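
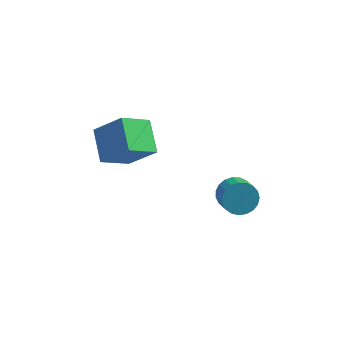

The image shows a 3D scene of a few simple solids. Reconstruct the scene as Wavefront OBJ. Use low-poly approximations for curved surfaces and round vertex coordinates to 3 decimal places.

v -3.067 -5.112 -0.078
v -1.743 -5.26 1.22
v -3.692 -3.674 0.723
v -2.368 -3.823 2.021
v -2.012 -4.117 -1.041
v -0.688 -4.266 0.257
v -2.637 -2.68 -0.24
v -1.313 -2.828 1.058
v 2.553 -2.754 -3.841
v 2.884 -3.092 -4.583
v 3.318 -3.944 -4.001
v 2.987 -3.606 -3.259
v 3.156 -2.876 -4.47
v 3.591 -3.728 -3.887
v 3.325 -2.638 -4.248
v 3.759 -3.491 -3.666
v 3.359 -2.421 -3.956
v 3.794 -3.273 -3.373
v 3.255 -2.261 -3.644
v 3.689 -3.113 -3.061
v 3.028 -2.186 -3.366
v 3.463 -3.039 -2.783
v 2.72 -2.21 -3.17
v 3.155 -3.062 -2.588
v 2.383 -2.327 -3.09
v 2.817 -3.18 -2.508
v 2.075 -2.519 -3.141
v 2.509 -3.371 -2.558
v 1.85 -2.751 -3.312
v 2.284 -3.603 -2.73
v 1.746 -2.983 -3.575
v 2.18 -3.835 -2.992
v 1.782 -3.176 -3.884
v 2.216 -4.028 -3.301
v 1.951 -3.296 -4.185
v 2.385 -4.148 -3.603
v 2.224 -3.322 -4.427
v 2.659 -4.174 -3.845
v 2.554 -3.25 -4.568
v 2.989 -4.102 -3.986
f 2 4 1
f 5 2 1
f 1 4 3
f 3 5 1
f 2 8 4
f 6 2 5
f 6 8 2
f 4 8 3
f 7 5 3
f 3 8 7
f 7 6 5
f 8 6 7
f 10 9 13
f 10 13 11
f 11 13 14
f 11 14 12
f 13 9 15
f 13 15 14
f 14 15 16
f 14 16 12
f 15 9 17
f 15 17 16
f 16 17 18
f 16 18 12
f 17 9 19
f 17 19 18
f 18 19 20
f 18 20 12
f 19 9 21
f 19 21 20
f 20 21 22
f 20 22 12
f 21 9 23
f 21 23 22
f 22 23 24
f 22 24 12
f 23 9 25
f 23 25 24
f 24 25 26
f 24 26 12
f 25 9 27
f 25 27 26
f 26 27 28
f 26 28 12
f 27 9 29
f 27 29 28
f 28 29 30
f 28 30 12
f 29 9 31
f 29 31 30
f 30 31 32
f 30 32 12
f 31 9 33
f 31 33 32
f 32 33 34
f 32 34 12
f 33 9 35
f 33 35 34
f 34 35 36
f 34 36 12
f 35 9 37
f 35 37 36
f 36 37 38
f 36 38 12
f 37 9 39
f 37 39 38
f 38 39 40
f 38 40 12
f 39 9 10
f 39 10 40
f 40 10 11
f 40 11 12



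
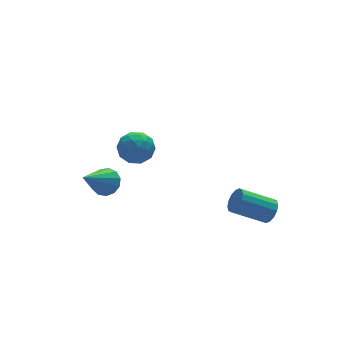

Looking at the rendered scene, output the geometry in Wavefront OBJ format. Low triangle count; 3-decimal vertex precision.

v -3.202 0.38 1.112
v -2.588 0.832 1.205
v -2.892 -0.252 2.135
v -2.278 0.2 2.228
v -2.983 0.485 2.33
v -3.175 0.876 1.698
v -2.305 -0.296 1.642
v -2.497 0.095 1.01
v -2.034 0.414 1.532
v -2.453 0.896 1.957
v -3.027 -0.316 1.383
v -3.446 0.166 1.808
v -2.922 0.661 1.069
v -2.558 -0.081 2.271
v -2.972 0.086 2.331
v -2.611 0.352 2.386
v -3.267 0.687 1.358
v -2.906 0.953 1.413
v -3.138 0.749 2.074
v -2.574 -0.373 1.927
v -2.213 -0.107 1.982
v -2.869 0.228 0.954
v -2.508 0.494 1.009
v -2.342 -0.169 1.266
v -2.236 0.681 1.316
v -2.053 0.31 1.917
v -2.069 0.019 1.573
v -2.182 0.248 1.201
v -2.482 0.965 1.565
v -2.3 0.593 2.167
v -2.714 0.761 2.227
v -2.827 0.991 1.855
v -2.156 0.719 1.758
v -3.18 -0.013 1.173
v -2.998 -0.385 1.775
v -2.653 -0.411 1.485
v -2.766 -0.181 1.113
v -3.427 0.27 1.423
v -3.244 -0.101 2.024
v -3.298 0.332 2.139
v -3.411 0.561 1.767
v -3.324 -0.139 1.582
v 1.796 -1.972 -2.132
v 1.991 -2.213 -1.653
v 0.739 -1.708 -0.89
v 0.544 -1.468 -1.368
v 2.102 -1.939 -1.652
v 0.85 -1.434 -0.889
v 2.131 -1.675 -1.779
v 0.879 -1.17 -1.016
v 2.07 -1.49 -2.001
v 0.819 -0.985 -1.238
v 1.936 -1.435 -2.258
v 0.684 -0.93 -1.495
v 1.764 -1.523 -2.481
v 0.513 -1.018 -1.718
v 1.601 -1.732 -2.61
v 0.349 -1.227 -1.847
v 1.49 -2.006 -2.611
v 0.238 -1.501 -1.848
v 1.461 -2.27 -2.484
v 0.209 -1.765 -1.721
v 1.521 -2.455 -2.262
v 0.27 -1.95 -1.499
v 1.656 -2.51 -2.005
v 0.404 -2.005 -1.242
v 1.827 -2.422 -1.782
v 0.576 -1.917 -1.019
v -2.999 2.537 -1.945
v -2.525 2.187 -1.648
v -4.241 1.903 -0.715
v -2.53 2.519 -1.482
v -2.684 2.857 -1.462
v -2.937 3.094 -1.596
v -3.211 3.154 -1.841
v -3.417 3.018 -2.119
v -3.491 2.729 -2.342
v -3.408 2.38 -2.439
v -3.196 2.081 -2.379
v -2.921 1.926 -2.182
v -2.671 1.966 -1.909
f 1 38 17
f 38 12 41
f 17 41 6
f 38 41 17
f 1 17 13
f 17 6 18
f 13 18 2
f 17 18 13
f 1 13 22
f 13 2 23
f 22 23 8
f 13 23 22
f 1 22 34
f 22 8 37
f 34 37 11
f 22 37 34
f 1 34 38
f 34 11 42
f 38 42 12
f 34 42 38
f 2 18 29
f 18 6 32
f 29 32 10
f 18 32 29
f 6 41 19
f 41 12 40
f 19 40 5
f 41 40 19
f 12 42 39
f 42 11 35
f 39 35 3
f 42 35 39
f 11 37 36
f 37 8 24
f 36 24 7
f 37 24 36
f 8 23 28
f 23 2 25
f 28 25 9
f 23 25 28
f 4 30 16
f 30 10 31
f 16 31 5
f 30 31 16
f 4 16 14
f 16 5 15
f 14 15 3
f 16 15 14
f 4 14 21
f 14 3 20
f 21 20 7
f 14 20 21
f 4 21 26
f 21 7 27
f 26 27 9
f 21 27 26
f 4 26 30
f 26 9 33
f 30 33 10
f 26 33 30
f 5 31 19
f 31 10 32
f 19 32 6
f 31 32 19
f 3 15 39
f 15 5 40
f 39 40 12
f 15 40 39
f 7 20 36
f 20 3 35
f 36 35 11
f 20 35 36
f 9 27 28
f 27 7 24
f 28 24 8
f 27 24 28
f 10 33 29
f 33 9 25
f 29 25 2
f 33 25 29
f 44 43 47
f 44 47 45
f 45 47 48
f 45 48 46
f 47 43 49
f 47 49 48
f 48 49 50
f 48 50 46
f 49 43 51
f 49 51 50
f 50 51 52
f 50 52 46
f 51 43 53
f 51 53 52
f 52 53 54
f 52 54 46
f 53 43 55
f 53 55 54
f 54 55 56
f 54 56 46
f 55 43 57
f 55 57 56
f 56 57 58
f 56 58 46
f 57 43 59
f 57 59 58
f 58 59 60
f 58 60 46
f 59 43 61
f 59 61 60
f 60 61 62
f 60 62 46
f 61 43 63
f 61 63 62
f 62 63 64
f 62 64 46
f 63 43 65
f 63 65 64
f 64 65 66
f 64 66 46
f 65 43 67
f 65 67 66
f 66 67 68
f 66 68 46
f 67 43 44
f 67 44 68
f 68 44 45
f 68 45 46
f 70 69 72
f 70 72 71
f 72 69 73
f 72 73 71
f 73 69 74
f 73 74 71
f 74 69 75
f 74 75 71
f 75 69 76
f 75 76 71
f 76 69 77
f 76 77 71
f 77 69 78
f 77 78 71
f 78 69 79
f 78 79 71
f 79 69 80
f 79 80 71
f 80 69 81
f 80 81 71
f 81 69 70
f 81 70 71



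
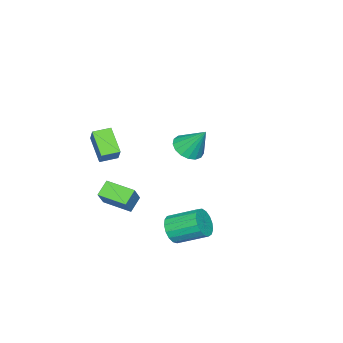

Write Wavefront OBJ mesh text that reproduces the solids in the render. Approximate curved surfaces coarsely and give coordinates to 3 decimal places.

v 1.672 -4.929 -4.527
v 0.819 -4.921 -3.915
v 1.522 -3.261 -4.758
v 0.669 -3.253 -4.146
v 2.531 -4.687 -3.334
v 1.678 -4.679 -2.722
v 2.381 -3.019 -3.565
v 1.528 -3.011 -2.953
v 3.967 0.887 -3.011
v 4.569 0.746 -2.384
v 4.074 2.293 -1.562
v 3.473 2.433 -2.189
v 4.777 0.967 -2.675
v 4.282 2.514 -1.854
v 4.8 1.17 -3.044
v 4.305 2.717 -2.222
v 4.632 1.308 -3.405
v 4.137 2.855 -2.583
v 4.312 1.35 -3.675
v 3.817 2.896 -2.854
v 3.913 1.285 -3.794
v 3.418 2.832 -2.972
v 3.526 1.129 -3.733
v 3.032 2.676 -2.911
v 3.241 0.918 -3.506
v 2.746 2.464 -2.685
v 3.122 0.699 -3.167
v 2.627 2.246 -2.345
v 3.196 0.523 -2.791
v 2.702 2.07 -1.969
v 3.448 0.431 -2.466
v 2.953 1.978 -1.644
v 3.818 0.443 -2.266
v 3.323 1.99 -1.444
v 4.222 0.557 -2.236
v 3.728 2.103 -1.414
v 4.423 -3.211 0.848
v 3.665 -4.266 1.849
v 3.659 -2.572 0.944
v 2.902 -3.628 1.945
v 4.978 -2.692 1.815
v 4.221 -3.748 2.816
v 4.215 -2.054 1.911
v 3.457 -3.109 2.912
v -2.767 -2.355 -1.775
v -2.118 -2.942 -1.355
v -2.813 -1.285 -0.205
v -1.857 -2.621 -1.567
v -1.805 -2.239 -1.825
v -1.973 -1.884 -2.073
v -2.323 -1.636 -2.252
v -2.775 -1.554 -2.321
v -3.224 -1.655 -2.266
v -3.569 -1.916 -2.098
v -3.73 -2.278 -1.856
v -3.671 -2.658 -1.595
v -3.404 -2.968 -1.376
v -2.991 -3.138 -1.248
v -2.527 -3.128 -1.24
f 2 4 1
f 5 2 1
f 1 4 3
f 3 5 1
f 2 8 4
f 6 2 5
f 6 8 2
f 4 8 3
f 7 5 3
f 3 8 7
f 7 6 5
f 8 6 7
f 10 9 13
f 10 13 11
f 11 13 14
f 11 14 12
f 13 9 15
f 13 15 14
f 14 15 16
f 14 16 12
f 15 9 17
f 15 17 16
f 16 17 18
f 16 18 12
f 17 9 19
f 17 19 18
f 18 19 20
f 18 20 12
f 19 9 21
f 19 21 20
f 20 21 22
f 20 22 12
f 21 9 23
f 21 23 22
f 22 23 24
f 22 24 12
f 23 9 25
f 23 25 24
f 24 25 26
f 24 26 12
f 25 9 27
f 25 27 26
f 26 27 28
f 26 28 12
f 27 9 29
f 27 29 28
f 28 29 30
f 28 30 12
f 29 9 31
f 29 31 30
f 30 31 32
f 30 32 12
f 31 9 33
f 31 33 32
f 32 33 34
f 32 34 12
f 33 9 35
f 33 35 34
f 34 35 36
f 34 36 12
f 35 9 10
f 35 10 36
f 36 10 11
f 36 11 12
f 38 40 37
f 41 38 37
f 37 40 39
f 39 41 37
f 38 44 40
f 42 38 41
f 42 44 38
f 40 44 39
f 43 41 39
f 39 44 43
f 43 42 41
f 44 42 43
f 46 45 48
f 46 48 47
f 48 45 49
f 48 49 47
f 49 45 50
f 49 50 47
f 50 45 51
f 50 51 47
f 51 45 52
f 51 52 47
f 52 45 53
f 52 53 47
f 53 45 54
f 53 54 47
f 54 45 55
f 54 55 47
f 55 45 56
f 55 56 47
f 56 45 57
f 56 57 47
f 57 45 58
f 57 58 47
f 58 45 59
f 58 59 47
f 59 45 46
f 59 46 47



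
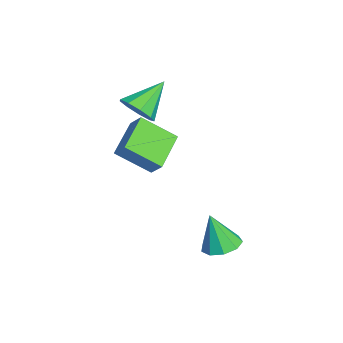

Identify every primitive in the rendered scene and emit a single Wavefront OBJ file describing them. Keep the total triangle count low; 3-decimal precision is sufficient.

v 3.049 -3.625 1.957
v 2.841 -5.175 3.087
v 1.36 -2.878 2.67
v 1.151 -4.429 3.8
v 3.529 -3.191 2.64
v 3.32 -4.742 3.77
v 1.839 -2.445 3.353
v 1.631 -3.995 4.483
v -1.273 -4.096 3.021
v -0.817 -4.469 3.804
v -2.287 -2.824 4.219
v -0.464 -3.956 3.556
v -0.49 -3.507 3.059
v -0.883 -3.334 2.543
v -1.458 -3.518 2.251
v -1.946 -3.972 2.32
v -2.12 -4.484 2.716
v -1.897 -4.814 3.255
v -1.383 -4.808 3.685
v 4.024 -0.693 -2.103
v 4.946 -0.668 -1.989
v 3.816 -1.207 -0.317
v 4.695 -0.1 -1.855
v 4.129 0.191 -1.836
v 3.514 0.068 -1.943
v 3.138 -0.411 -2.125
v 3.175 -1.022 -2.296
v 3.61 -1.48 -2.377
v 4.238 -1.569 -2.33
v 4.766 -1.249 -2.177
f 2 4 1
f 5 2 1
f 1 4 3
f 3 5 1
f 2 8 4
f 6 2 5
f 6 8 2
f 4 8 3
f 7 5 3
f 3 8 7
f 7 6 5
f 8 6 7
f 10 9 12
f 10 12 11
f 12 9 13
f 12 13 11
f 13 9 14
f 13 14 11
f 14 9 15
f 14 15 11
f 15 9 16
f 15 16 11
f 16 9 17
f 16 17 11
f 17 9 18
f 17 18 11
f 18 9 19
f 18 19 11
f 19 9 10
f 19 10 11
f 21 20 23
f 21 23 22
f 23 20 24
f 23 24 22
f 24 20 25
f 24 25 22
f 25 20 26
f 25 26 22
f 26 20 27
f 26 27 22
f 27 20 28
f 27 28 22
f 28 20 29
f 28 29 22
f 29 20 30
f 29 30 22
f 30 20 21
f 30 21 22



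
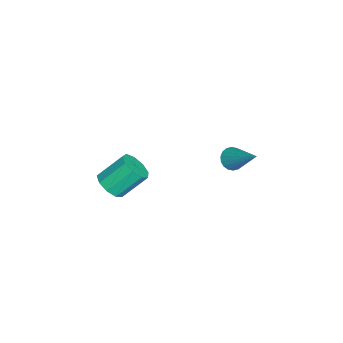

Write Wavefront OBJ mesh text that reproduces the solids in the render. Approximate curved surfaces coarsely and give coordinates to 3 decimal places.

v -1.43 2.151 2.316
v -1.078 2.229 1.956
v -0.57 3.109 3.364
v -1.224 2.399 1.921
v -1.412 2.519 1.964
v -1.603 2.567 2.077
v -1.759 2.532 2.238
v -1.851 2.422 2.414
v -1.859 2.258 2.57
v -1.782 2.072 2.676
v -1.635 1.903 2.711
v -1.448 1.782 2.668
v -1.257 1.735 2.555
v -1.1 1.77 2.394
v -1.009 1.88 2.218
v -1.001 2.044 2.062
v -2.616 -2.632 -1.03
v -2.235 -2.977 -0.555
v -2.602 -2.032 0.425
v -2.984 -1.688 -0.05
v -1.965 -2.646 -0.773
v -2.333 -1.702 0.208
v -2.001 -2.309 -1.111
v -2.368 -1.365 -0.13
v -2.324 -2.123 -1.411
v -2.691 -1.179 -0.431
v -2.784 -2.175 -1.533
v -3.151 -1.231 -0.553
v -3.165 -2.441 -1.42
v -3.533 -1.497 -0.44
v -3.29 -2.797 -1.124
v -3.658 -1.852 -0.144
v -3.099 -3.075 -0.785
v -3.467 -2.131 0.196
v -2.683 -3.146 -0.56
v -3.05 -2.202 0.421
f 2 1 4
f 2 4 3
f 4 1 5
f 4 5 3
f 5 1 6
f 5 6 3
f 6 1 7
f 6 7 3
f 7 1 8
f 7 8 3
f 8 1 9
f 8 9 3
f 9 1 10
f 9 10 3
f 10 1 11
f 10 11 3
f 11 1 12
f 11 12 3
f 12 1 13
f 12 13 3
f 13 1 14
f 13 14 3
f 14 1 15
f 14 15 3
f 15 1 16
f 15 16 3
f 16 1 2
f 16 2 3
f 18 17 21
f 18 21 19
f 19 21 22
f 19 22 20
f 21 17 23
f 21 23 22
f 22 23 24
f 22 24 20
f 23 17 25
f 23 25 24
f 24 25 26
f 24 26 20
f 25 17 27
f 25 27 26
f 26 27 28
f 26 28 20
f 27 17 29
f 27 29 28
f 28 29 30
f 28 30 20
f 29 17 31
f 29 31 30
f 30 31 32
f 30 32 20
f 31 17 33
f 31 33 32
f 32 33 34
f 32 34 20
f 33 17 35
f 33 35 34
f 34 35 36
f 34 36 20
f 35 17 18
f 35 18 36
f 36 18 19
f 36 19 20



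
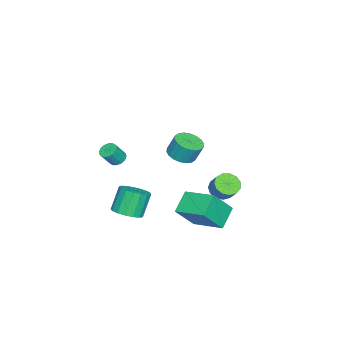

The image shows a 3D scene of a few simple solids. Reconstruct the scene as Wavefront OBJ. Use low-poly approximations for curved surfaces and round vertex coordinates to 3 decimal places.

v 2.846 1.299 3.349
v 3.59 0.856 3.557
v 3.557 1.339 4.699
v 2.814 1.781 4.491
v 3.728 1.199 3.416
v 3.696 1.682 4.558
v 3.692 1.562 3.262
v 3.659 2.045 4.403
v 3.488 1.873 3.124
v 3.456 2.356 4.266
v 3.157 2.07 3.032
v 3.125 2.553 4.174
v 2.765 2.114 3.002
v 2.732 2.597 4.144
v 2.388 1.997 3.041
v 2.356 2.48 4.183
v 2.103 1.741 3.141
v 2.07 2.224 4.283
v 1.964 1.398 3.282
v 1.932 1.881 4.424
v 2.001 1.035 3.437
v 1.968 1.518 4.578
v 2.204 0.724 3.574
v 2.172 1.207 4.716
v 2.535 0.527 3.666
v 2.503 1.01 4.808
v 2.928 0.483 3.696
v 2.895 0.966 4.838
v 3.304 0.6 3.657
v 3.272 1.083 4.799
v 2.398 1.901 -2.678
v 1.128 2.022 -1.762
v 2.976 3.89 -2.137
v 1.707 4.01 -1.221
v 3.453 1.17 -1.119
v 2.184 1.29 -0.203
v 4.032 3.158 -0.578
v 2.762 3.279 0.338
v 0.302 -3.735 0.274
v 0.811 -3.546 0.043
v 1.388 -3.917 1.016
v 0.878 -4.105 1.246
v 0.702 -3.308 0.199
v 1.278 -3.678 1.172
v 0.485 -3.183 0.375
v 1.062 -3.554 1.348
v 0.219 -3.207 0.523
v 0.796 -3.577 1.496
v -0.024 -3.372 0.605
v 0.552 -3.742 1.578
v -0.181 -3.634 0.598
v 0.396 -4.004 1.571
v -0.208 -3.923 0.504
v 0.369 -4.294 1.477
v -0.098 -4.162 0.348
v 0.478 -4.532 1.321
v 0.118 -4.286 0.172
v 0.695 -4.657 1.145
v 0.384 -4.263 0.024
v 0.961 -4.633 0.997
v 0.628 -4.098 -0.058
v 1.204 -4.468 0.915
v 0.784 -3.836 -0.051
v 1.361 -4.206 0.922
v -4.085 1.167 -3.887
v -3.318 1.09 -4.266
v -2.827 1.675 -3.393
v -3.595 1.753 -3.013
v -3.511 1.501 -4.433
v -3.021 2.086 -3.56
v -3.887 1.807 -4.427
v -3.397 2.392 -3.554
v -4.326 1.909 -4.249
v -3.835 2.495 -3.376
v -4.689 1.776 -3.956
v -4.198 2.362 -3.083
v -4.86 1.45 -3.641
v -4.369 2.035 -2.768
v -4.785 1.034 -3.404
v -4.294 1.619 -2.531
v -4.488 0.66 -3.32
v -3.997 1.246 -2.447
v -4.063 0.448 -3.416
v -3.572 1.033 -2.543
v -3.646 0.463 -3.662
v -3.155 1.049 -2.789
v -3.368 0.703 -3.978
v -2.877 1.288 -3.105
v 0.126 -3.265 -4.534
v 1.012 -3.012 -4.121
v 0.219 -2.801 -2.552
v -0.666 -3.055 -2.966
v 0.829 -2.59 -4.27
v 0.036 -2.379 -2.701
v 0.485 -2.323 -4.479
v -0.308 -2.112 -2.911
v 0.059 -2.272 -4.702
v -0.734 -2.061 -3.133
v -0.352 -2.448 -4.886
v -1.145 -2.238 -3.317
v -0.653 -2.812 -4.989
v -1.446 -2.601 -3.421
v -0.776 -3.279 -4.988
v -1.568 -3.069 -3.42
v -0.692 -3.744 -4.883
v -1.484 -3.533 -3.315
v -0.42 -4.099 -4.699
v -1.213 -3.888 -3.13
v -0.023 -4.262 -4.476
v -0.816 -4.052 -2.908
v 0.408 -4.198 -4.267
v -0.385 -3.987 -2.698
v 0.774 -3.92 -4.119
v -0.019 -3.709 -2.551
v 0.992 -3.491 -4.066
v 0.2 -3.281 -2.498
f 2 1 5
f 2 5 3
f 3 5 6
f 3 6 4
f 5 1 7
f 5 7 6
f 6 7 8
f 6 8 4
f 7 1 9
f 7 9 8
f 8 9 10
f 8 10 4
f 9 1 11
f 9 11 10
f 10 11 12
f 10 12 4
f 11 1 13
f 11 13 12
f 12 13 14
f 12 14 4
f 13 1 15
f 13 15 14
f 14 15 16
f 14 16 4
f 15 1 17
f 15 17 16
f 16 17 18
f 16 18 4
f 17 1 19
f 17 19 18
f 18 19 20
f 18 20 4
f 19 1 21
f 19 21 20
f 20 21 22
f 20 22 4
f 21 1 23
f 21 23 22
f 22 23 24
f 22 24 4
f 23 1 25
f 23 25 24
f 24 25 26
f 24 26 4
f 25 1 27
f 25 27 26
f 26 27 28
f 26 28 4
f 27 1 29
f 27 29 28
f 28 29 30
f 28 30 4
f 29 1 2
f 29 2 30
f 30 2 3
f 30 3 4
f 32 34 31
f 35 32 31
f 31 34 33
f 33 35 31
f 32 38 34
f 36 32 35
f 36 38 32
f 34 38 33
f 37 35 33
f 33 38 37
f 37 36 35
f 38 36 37
f 40 39 43
f 40 43 41
f 41 43 44
f 41 44 42
f 43 39 45
f 43 45 44
f 44 45 46
f 44 46 42
f 45 39 47
f 45 47 46
f 46 47 48
f 46 48 42
f 47 39 49
f 47 49 48
f 48 49 50
f 48 50 42
f 49 39 51
f 49 51 50
f 50 51 52
f 50 52 42
f 51 39 53
f 51 53 52
f 52 53 54
f 52 54 42
f 53 39 55
f 53 55 54
f 54 55 56
f 54 56 42
f 55 39 57
f 55 57 56
f 56 57 58
f 56 58 42
f 57 39 59
f 57 59 58
f 58 59 60
f 58 60 42
f 59 39 61
f 59 61 60
f 60 61 62
f 60 62 42
f 61 39 63
f 61 63 62
f 62 63 64
f 62 64 42
f 63 39 40
f 63 40 64
f 64 40 41
f 64 41 42
f 66 65 69
f 66 69 67
f 67 69 70
f 67 70 68
f 69 65 71
f 69 71 70
f 70 71 72
f 70 72 68
f 71 65 73
f 71 73 72
f 72 73 74
f 72 74 68
f 73 65 75
f 73 75 74
f 74 75 76
f 74 76 68
f 75 65 77
f 75 77 76
f 76 77 78
f 76 78 68
f 77 65 79
f 77 79 78
f 78 79 80
f 78 80 68
f 79 65 81
f 79 81 80
f 80 81 82
f 80 82 68
f 81 65 83
f 81 83 82
f 82 83 84
f 82 84 68
f 83 65 85
f 83 85 84
f 84 85 86
f 84 86 68
f 85 65 87
f 85 87 86
f 86 87 88
f 86 88 68
f 87 65 66
f 87 66 88
f 88 66 67
f 88 67 68
f 90 89 93
f 90 93 91
f 91 93 94
f 91 94 92
f 93 89 95
f 93 95 94
f 94 95 96
f 94 96 92
f 95 89 97
f 95 97 96
f 96 97 98
f 96 98 92
f 97 89 99
f 97 99 98
f 98 99 100
f 98 100 92
f 99 89 101
f 99 101 100
f 100 101 102
f 100 102 92
f 101 89 103
f 101 103 102
f 102 103 104
f 102 104 92
f 103 89 105
f 103 105 104
f 104 105 106
f 104 106 92
f 105 89 107
f 105 107 106
f 106 107 108
f 106 108 92
f 107 89 109
f 107 109 108
f 108 109 110
f 108 110 92
f 109 89 111
f 109 111 110
f 110 111 112
f 110 112 92
f 111 89 113
f 111 113 112
f 112 113 114
f 112 114 92
f 113 89 115
f 113 115 114
f 114 115 116
f 114 116 92
f 115 89 90
f 115 90 116
f 116 90 91
f 116 91 92



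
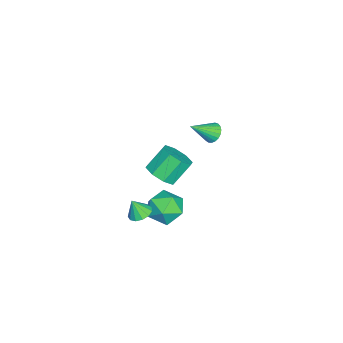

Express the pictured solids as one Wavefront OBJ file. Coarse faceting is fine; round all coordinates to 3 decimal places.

v 3.506 0.73 -0.431
v 4.043 0.345 -0.632
v 3.574 0.31 0.551
v 4.191 0.679 -0.5
v 4.122 1.029 -0.345
v 3.857 1.284 -0.218
v 3.481 1.363 -0.158
v 3.113 1.241 -0.185
v 2.87 0.957 -0.29
v 2.829 0.6 -0.44
v 3.002 0.285 -0.587
v 3.336 0.111 -0.684
v 3.724 0.133 -0.701
v 0.68 2.283 -2.911
v 1.303 1.346 -2.564
v -0.723 1.134 -3.496
v -0.1 0.197 -3.149
v -0.545 0.937 -2.349
v 0.322 1.647 -1.987
v 0.258 0.833 -4.073
v 1.125 1.543 -3.711
v 1.043 0.45 -3.282
v 0.546 0.514 -2.216
v 0.034 1.966 -3.844
v -0.463 2.03 -2.778
v -0.296 3.64 3.472
v 0.141 3.527 3.018
v 0.476 2.62 4.468
v 0.247 3.734 3.147
v 0.26 3.924 3.333
v 0.177 4.066 3.542
v 0.012 4.133 3.74
v -0.207 4.116 3.891
v -0.44 4.016 3.97
v -0.649 3.851 3.963
v -0.797 3.649 3.871
v -0.858 3.446 3.71
v -0.822 3.277 3.508
v -0.695 3.17 3.3
v -0.499 3.144 3.122
v -0.268 3.204 3.004
v -0.041 3.339 2.968
v -2.999 0.119 -3.523
v -2.117 0.526 -3.213
v -2.918 1.328 -1.987
v -3.801 0.921 -2.297
v -2.481 0.97 -3.742
v -3.282 1.772 -2.516
v -3.149 0.915 -4.142
v -3.95 1.718 -2.916
v -3.729 0.394 -4.18
v -4.53 1.197 -2.954
v -3.882 -0.288 -3.833
v -4.683 0.514 -2.607
v -3.518 -0.732 -3.304
v -4.319 0.07 -2.078
v -2.85 -0.678 -2.904
v -3.651 0.125 -1.678
v -2.27 -0.157 -2.866
v -3.071 0.646 -1.64
f 2 1 4
f 2 4 3
f 4 1 5
f 4 5 3
f 5 1 6
f 5 6 3
f 6 1 7
f 6 7 3
f 7 1 8
f 7 8 3
f 8 1 9
f 8 9 3
f 9 1 10
f 9 10 3
f 10 1 11
f 10 11 3
f 11 1 12
f 11 12 3
f 12 1 13
f 12 13 3
f 13 1 2
f 13 2 3
f 14 25 19
f 14 19 15
f 14 15 21
f 14 21 24
f 14 24 25
f 15 19 23
f 19 25 18
f 25 24 16
f 24 21 20
f 21 15 22
f 17 23 18
f 17 18 16
f 17 16 20
f 17 20 22
f 17 22 23
f 18 23 19
f 16 18 25
f 20 16 24
f 22 20 21
f 23 22 15
f 27 26 29
f 27 29 28
f 29 26 30
f 29 30 28
f 30 26 31
f 30 31 28
f 31 26 32
f 31 32 28
f 32 26 33
f 32 33 28
f 33 26 34
f 33 34 28
f 34 26 35
f 34 35 28
f 35 26 36
f 35 36 28
f 36 26 37
f 36 37 28
f 37 26 38
f 37 38 28
f 38 26 39
f 38 39 28
f 39 26 40
f 39 40 28
f 40 26 41
f 40 41 28
f 41 26 42
f 41 42 28
f 42 26 27
f 42 27 28
f 44 43 47
f 44 47 45
f 45 47 48
f 45 48 46
f 47 43 49
f 47 49 48
f 48 49 50
f 48 50 46
f 49 43 51
f 49 51 50
f 50 51 52
f 50 52 46
f 51 43 53
f 51 53 52
f 52 53 54
f 52 54 46
f 53 43 55
f 53 55 54
f 54 55 56
f 54 56 46
f 55 43 57
f 55 57 56
f 56 57 58
f 56 58 46
f 57 43 59
f 57 59 58
f 58 59 60
f 58 60 46
f 59 43 44
f 59 44 60
f 60 44 45
f 60 45 46



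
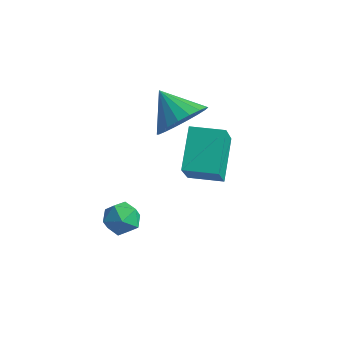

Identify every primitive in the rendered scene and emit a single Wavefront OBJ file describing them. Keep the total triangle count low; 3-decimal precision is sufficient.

v 2.409 0.508 1.236
v 2.872 0.228 1.943
v 1.391 0.712 1.984
v 2.946 0.618 1.938
v 2.914 0.985 1.793
v 2.781 1.258 1.538
v 2.576 1.382 1.223
v 2.337 1.333 0.911
v 2.112 1.121 0.664
v 1.946 0.787 0.529
v 1.873 0.398 0.535
v 1.905 0.031 0.679
v 2.037 -0.242 0.934
v 2.243 -0.366 1.249
v 2.482 -0.318 1.561
v 2.707 -0.105 1.809
v 2.653 0.434 -1.264
v 3.084 -0.456 0.007
v 2.109 1.53 -0.312
v 2.54 0.64 0.958
v 3.64 0.92 -1.258
v 4.071 0.03 0.012
v 3.096 2.016 -0.307
v 3.527 1.126 0.964
v 1.41 -0.99 -2.063
v 1.995 -1.224 -1.896
v 1.325 -1.736 -2.804
v 1.91 -1.97 -2.637
v 1.405 -2.032 -2.229
v 1.458 -1.571 -1.771
v 1.862 -1.389 -2.929
v 1.915 -0.928 -2.471
v 2.275 -1.47 -2.431
v 1.992 -1.868 -1.998
v 1.328 -1.092 -2.702
v 1.045 -1.49 -2.269
f 2 1 4
f 2 4 3
f 4 1 5
f 4 5 3
f 5 1 6
f 5 6 3
f 6 1 7
f 6 7 3
f 7 1 8
f 7 8 3
f 8 1 9
f 8 9 3
f 9 1 10
f 9 10 3
f 10 1 11
f 10 11 3
f 11 1 12
f 11 12 3
f 12 1 13
f 12 13 3
f 13 1 14
f 13 14 3
f 14 1 15
f 14 15 3
f 15 1 16
f 15 16 3
f 16 1 2
f 16 2 3
f 18 20 17
f 21 18 17
f 17 20 19
f 19 21 17
f 18 24 20
f 22 18 21
f 22 24 18
f 20 24 19
f 23 21 19
f 19 24 23
f 23 22 21
f 24 22 23
f 25 36 30
f 25 30 26
f 25 26 32
f 25 32 35
f 25 35 36
f 26 30 34
f 30 36 29
f 36 35 27
f 35 32 31
f 32 26 33
f 28 34 29
f 28 29 27
f 28 27 31
f 28 31 33
f 28 33 34
f 29 34 30
f 27 29 36
f 31 27 35
f 33 31 32
f 34 33 26



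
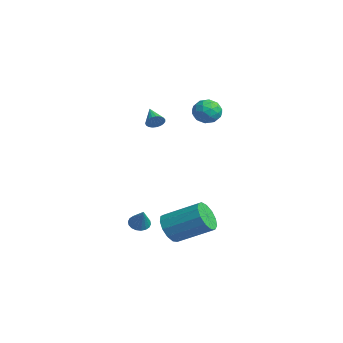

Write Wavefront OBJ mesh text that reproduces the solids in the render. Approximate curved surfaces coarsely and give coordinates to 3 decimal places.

v 2.783 -2.596 -4.35
v 3.513 -2.71 -4.931
v 4.587 -1.138 -3.892
v 3.857 -1.024 -3.31
v 3.198 -2.348 -5.155
v 4.273 -0.775 -4.116
v 2.752 -2.064 -5.124
v 3.827 -0.491 -4.084
v 2.316 -1.949 -4.846
v 3.39 -0.376 -3.807
v 2.028 -2.04 -4.411
v 3.102 -0.467 -3.372
v 1.979 -2.307 -3.957
v 3.054 -0.735 -2.917
v 2.186 -2.667 -3.627
v 3.26 -1.094 -2.587
v 2.582 -3.004 -3.527
v 3.657 -1.431 -2.487
v 3.042 -3.211 -3.688
v 4.116 -1.638 -2.648
v 3.42 -3.224 -4.059
v 4.494 -1.651 -3.019
v 3.595 -3.037 -4.523
v 4.669 -1.464 -3.483
v -2.745 -1.294 0.968
v -2.538 -1.554 1.394
v -3.835 -1.206 1.552
v -2.494 -1.34 1.444
v -2.493 -1.117 1.412
v -2.536 -0.926 1.303
v -2.615 -0.798 1.137
v -2.716 -0.755 0.941
v -2.822 -0.806 0.75
v -2.915 -0.942 0.596
v -2.979 -1.138 0.507
v -3.002 -1.361 0.498
v -2.98 -1.572 0.57
v -2.918 -1.736 0.711
v -2.826 -1.823 0.896
v -2.72 -1.819 1.094
v -2.618 -1.723 1.27
v 1.421 -3.701 -4.348
v 1.877 -3.788 -4.695
v 2.239 -3.779 -3.252
v 1.87 -3.531 -4.672
v 1.775 -3.308 -4.585
v 1.609 -3.162 -4.45
v 1.406 -3.124 -4.296
v 1.206 -3.199 -4.152
v 1.048 -3.374 -4.046
v 0.964 -3.614 -4
v 0.971 -3.871 -4.024
v 1.066 -4.095 -4.111
v 1.232 -4.24 -4.245
v 1.435 -4.279 -4.4
v 1.635 -4.203 -4.544
v 1.793 -4.028 -4.649
v -0.613 1.575 1.956
v -0.054 0.981 1.75
v -1.446 0.619 2.45
v -0.887 0.025 2.244
v -0.716 0.567 2.865
v -0.201 1.158 2.559
v -1.299 0.442 1.641
v -0.784 1.033 1.335
v -0.478 0.281 1.555
v -0.118 0.358 2.312
v -1.382 1.242 1.888
v -1.022 1.319 2.645
v -0.26 1.362 1.809
v -1.24 0.238 2.391
v -1.139 0.557 2.755
v -0.811 0.208 2.634
v -0.346 1.466 2.285
v -0.018 1.116 2.164
v -0.407 0.873 2.819
v -1.482 0.484 2.036
v -1.154 0.134 1.915
v -0.689 1.392 1.566
v -0.361 1.043 1.445
v -1.093 0.727 1.381
v -0.181 0.601 1.574
v -0.671 0.039 1.865
v -0.913 0.285 1.51
v -0.61 0.632 1.331
v 0.031 0.646 2.019
v -0.459 0.085 2.309
v -0.359 0.403 2.674
v -0.056 0.75 2.494
v -0.219 0.235 1.904
v -1.041 1.515 1.891
v -1.531 0.954 2.181
v -1.444 0.85 1.706
v -1.141 1.197 1.526
v -0.829 1.561 2.335
v -1.319 0.999 2.626
v -0.89 0.968 2.869
v -0.587 1.315 2.69
v -1.281 1.365 2.296
f 2 1 5
f 2 5 3
f 3 5 6
f 3 6 4
f 5 1 7
f 5 7 6
f 6 7 8
f 6 8 4
f 7 1 9
f 7 9 8
f 8 9 10
f 8 10 4
f 9 1 11
f 9 11 10
f 10 11 12
f 10 12 4
f 11 1 13
f 11 13 12
f 12 13 14
f 12 14 4
f 13 1 15
f 13 15 14
f 14 15 16
f 14 16 4
f 15 1 17
f 15 17 16
f 16 17 18
f 16 18 4
f 17 1 19
f 17 19 18
f 18 19 20
f 18 20 4
f 19 1 21
f 19 21 20
f 20 21 22
f 20 22 4
f 21 1 23
f 21 23 22
f 22 23 24
f 22 24 4
f 23 1 2
f 23 2 24
f 24 2 3
f 24 3 4
f 26 25 28
f 26 28 27
f 28 25 29
f 28 29 27
f 29 25 30
f 29 30 27
f 30 25 31
f 30 31 27
f 31 25 32
f 31 32 27
f 32 25 33
f 32 33 27
f 33 25 34
f 33 34 27
f 34 25 35
f 34 35 27
f 35 25 36
f 35 36 27
f 36 25 37
f 36 37 27
f 37 25 38
f 37 38 27
f 38 25 39
f 38 39 27
f 39 25 40
f 39 40 27
f 40 25 41
f 40 41 27
f 41 25 26
f 41 26 27
f 43 42 45
f 43 45 44
f 45 42 46
f 45 46 44
f 46 42 47
f 46 47 44
f 47 42 48
f 47 48 44
f 48 42 49
f 48 49 44
f 49 42 50
f 49 50 44
f 50 42 51
f 50 51 44
f 51 42 52
f 51 52 44
f 52 42 53
f 52 53 44
f 53 42 54
f 53 54 44
f 54 42 55
f 54 55 44
f 55 42 56
f 55 56 44
f 56 42 57
f 56 57 44
f 57 42 43
f 57 43 44
f 58 95 74
f 95 69 98
f 74 98 63
f 95 98 74
f 58 74 70
f 74 63 75
f 70 75 59
f 74 75 70
f 58 70 79
f 70 59 80
f 79 80 65
f 70 80 79
f 58 79 91
f 79 65 94
f 91 94 68
f 79 94 91
f 58 91 95
f 91 68 99
f 95 99 69
f 91 99 95
f 59 75 86
f 75 63 89
f 86 89 67
f 75 89 86
f 63 98 76
f 98 69 97
f 76 97 62
f 98 97 76
f 69 99 96
f 99 68 92
f 96 92 60
f 99 92 96
f 68 94 93
f 94 65 81
f 93 81 64
f 94 81 93
f 65 80 85
f 80 59 82
f 85 82 66
f 80 82 85
f 61 87 73
f 87 67 88
f 73 88 62
f 87 88 73
f 61 73 71
f 73 62 72
f 71 72 60
f 73 72 71
f 61 71 78
f 71 60 77
f 78 77 64
f 71 77 78
f 61 78 83
f 78 64 84
f 83 84 66
f 78 84 83
f 61 83 87
f 83 66 90
f 87 90 67
f 83 90 87
f 62 88 76
f 88 67 89
f 76 89 63
f 88 89 76
f 60 72 96
f 72 62 97
f 96 97 69
f 72 97 96
f 64 77 93
f 77 60 92
f 93 92 68
f 77 92 93
f 66 84 85
f 84 64 81
f 85 81 65
f 84 81 85
f 67 90 86
f 90 66 82
f 86 82 59
f 90 82 86



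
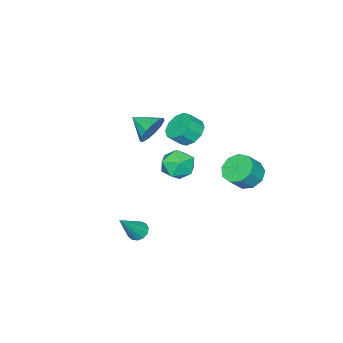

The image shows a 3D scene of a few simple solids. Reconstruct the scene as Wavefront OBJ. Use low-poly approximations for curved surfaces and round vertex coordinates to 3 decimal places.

v -1.371 -3.198 0.639
v -0.934 -2.808 1.534
v -1.309 -4.602 1.221
v -1.531 -2.8 1.619
v -2.077 -2.918 1.393
v -2.399 -3.125 0.927
v -2.395 -3.356 0.37
v -2.066 -3.536 -0.101
v -1.516 -3.61 -0.338
v -0.92 -3.553 -0.264
v -0.468 -3.383 0.096
v -0.302 -3.155 0.629
v -0.476 -2.94 1.165
v -2.158 -1.023 -2.631
v -1.718 -1.47 -1.647
v -2.882 -2.71 -3.073
v -2.442 -3.157 -2.089
v -3.32 -2.39 -2.04
v -2.872 -1.347 -1.766
v -1.728 -2.833 -2.954
v -1.28 -1.79 -2.68
v -1.452 -2.589 -1.846
v -2.436 -2.315 -1.281
v -2.164 -1.865 -3.439
v -3.148 -1.591 -2.874
v 3.292 -0.62 -4.111
v 3.807 -0.649 -4.539
v 4.648 -0.84 -2.469
v 3.761 -0.284 -4.453
v 3.567 -0.026 -4.257
v 3.285 0.044 -4.016
v 3.006 -0.097 -3.804
v 2.818 -0.404 -3.69
v 2.78 -0.779 -3.709
v 2.905 -1.104 -3.856
v 3.153 -1.274 -4.084
v 3.445 -1.237 -4.32
v 3.689 -1.004 -4.49
v 0.542 0.971 3.136
v 1.336 1.22 2.637
v 1.932 0.778 3.365
v 1.138 0.529 3.864
v 1.206 1.668 3.015
v 1.803 1.225 3.743
v 0.823 1.849 3.439
v 1.42 1.406 4.167
v 0.333 1.695 3.747
v 0.929 1.252 4.475
v -0.078 1.265 3.822
v 0.518 0.822 4.55
v -0.252 0.722 3.635
v 0.344 0.28 4.363
v -0.123 0.275 3.257
v 0.474 -0.168 3.985
v 0.26 0.094 2.833
v 0.857 -0.349 3.561
v 0.751 0.248 2.525
v 1.347 -0.195 3.253
v 1.162 0.678 2.45
v 1.758 0.235 3.178
v -1.18 3.642 -0.145
v -0.56 4.352 -0.537
v 0.299 4.127 0.412
v -0.32 3.418 0.805
v -0.995 4.643 -0.075
v -0.135 4.418 0.874
v -1.515 4.466 0.354
v -0.656 4.242 1.304
v -1.879 3.904 0.55
v -1.02 3.679 1.5
v -1.915 3.219 0.421
v -1.056 2.995 1.37
v -1.608 2.733 0.027
v -0.748 2.508 0.977
v -1.099 2.672 -0.447
v -0.24 2.447 0.502
v -0.629 3.065 -0.78
v 0.23 2.84 0.17
v -0.416 3.728 -0.815
v 0.443 3.503 0.134
f 2 1 4
f 2 4 3
f 4 1 5
f 4 5 3
f 5 1 6
f 5 6 3
f 6 1 7
f 6 7 3
f 7 1 8
f 7 8 3
f 8 1 9
f 8 9 3
f 9 1 10
f 9 10 3
f 10 1 11
f 10 11 3
f 11 1 12
f 11 12 3
f 12 1 13
f 12 13 3
f 13 1 2
f 13 2 3
f 14 25 19
f 14 19 15
f 14 15 21
f 14 21 24
f 14 24 25
f 15 19 23
f 19 25 18
f 25 24 16
f 24 21 20
f 21 15 22
f 17 23 18
f 17 18 16
f 17 16 20
f 17 20 22
f 17 22 23
f 18 23 19
f 16 18 25
f 20 16 24
f 22 20 21
f 23 22 15
f 27 26 29
f 27 29 28
f 29 26 30
f 29 30 28
f 30 26 31
f 30 31 28
f 31 26 32
f 31 32 28
f 32 26 33
f 32 33 28
f 33 26 34
f 33 34 28
f 34 26 35
f 34 35 28
f 35 26 36
f 35 36 28
f 36 26 37
f 36 37 28
f 37 26 38
f 37 38 28
f 38 26 27
f 38 27 28
f 40 39 43
f 40 43 41
f 41 43 44
f 41 44 42
f 43 39 45
f 43 45 44
f 44 45 46
f 44 46 42
f 45 39 47
f 45 47 46
f 46 47 48
f 46 48 42
f 47 39 49
f 47 49 48
f 48 49 50
f 48 50 42
f 49 39 51
f 49 51 50
f 50 51 52
f 50 52 42
f 51 39 53
f 51 53 52
f 52 53 54
f 52 54 42
f 53 39 55
f 53 55 54
f 54 55 56
f 54 56 42
f 55 39 57
f 55 57 56
f 56 57 58
f 56 58 42
f 57 39 59
f 57 59 58
f 58 59 60
f 58 60 42
f 59 39 40
f 59 40 60
f 60 40 41
f 60 41 42
f 62 61 65
f 62 65 63
f 63 65 66
f 63 66 64
f 65 61 67
f 65 67 66
f 66 67 68
f 66 68 64
f 67 61 69
f 67 69 68
f 68 69 70
f 68 70 64
f 69 61 71
f 69 71 70
f 70 71 72
f 70 72 64
f 71 61 73
f 71 73 72
f 72 73 74
f 72 74 64
f 73 61 75
f 73 75 74
f 74 75 76
f 74 76 64
f 75 61 77
f 75 77 76
f 76 77 78
f 76 78 64
f 77 61 79
f 77 79 78
f 78 79 80
f 78 80 64
f 79 61 62
f 79 62 80
f 80 62 63
f 80 63 64



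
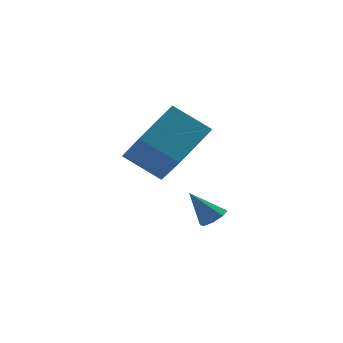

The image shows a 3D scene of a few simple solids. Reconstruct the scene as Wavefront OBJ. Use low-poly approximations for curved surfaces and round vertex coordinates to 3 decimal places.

v -3.868 -0.327 1.962
v -5.07 0.312 2.912
v -4.127 1.237 0.584
v -5.329 1.876 1.535
v -2.511 0.764 2.945
v -3.713 1.403 3.896
v -2.77 2.328 1.568
v -3.972 2.967 2.518
v -2.332 1.197 -1.366
v -1.905 1.509 -1.154
v -3.108 1.503 -0.254
v -2.174 1.743 -1.406
v -2.535 1.657 -1.634
v -2.778 1.301 -1.706
v -2.759 0.885 -1.578
v -2.491 0.651 -1.326
v -2.129 0.737 -1.098
v -1.887 1.092 -1.026
f 2 4 1
f 5 2 1
f 1 4 3
f 3 5 1
f 2 8 4
f 6 2 5
f 6 8 2
f 4 8 3
f 7 5 3
f 3 8 7
f 7 6 5
f 8 6 7
f 10 9 12
f 10 12 11
f 12 9 13
f 12 13 11
f 13 9 14
f 13 14 11
f 14 9 15
f 14 15 11
f 15 9 16
f 15 16 11
f 16 9 17
f 16 17 11
f 17 9 18
f 17 18 11
f 18 9 10
f 18 10 11



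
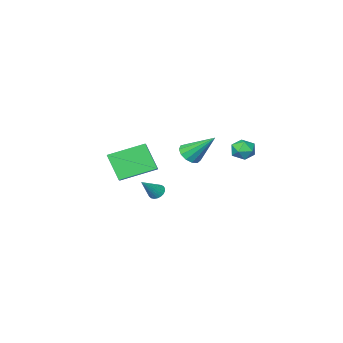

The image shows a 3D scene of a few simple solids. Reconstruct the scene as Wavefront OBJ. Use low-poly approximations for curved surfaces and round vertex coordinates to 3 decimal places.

v 4.439 -1.214 -0.828
v 4.51 -2.219 0.688
v 2.626 -0.246 -0.101
v 2.698 -1.25 1.415
v 4.882 -0.65 -0.475
v 4.954 -1.654 1.041
v 3.07 0.319 0.252
v 3.141 -0.686 1.768
v -4.202 -0.603 0.01
v -3.66 -0.083 -0.261
v -3.52 -1.577 -0.499
v -2.978 -1.057 -0.77
v -3.049 -1.188 0.016
v -3.47 -0.586 0.33
v -3.71 -1.074 -1.09
v -4.131 -0.472 -0.776
v -3.356 -0.374 -0.941
v -2.947 -0.444 -0.258
v -4.233 -1.216 -0.502
v -3.824 -1.286 0.181
v -0.748 -1.957 -0.38
v -0.436 -2.411 0.171
v -1.432 -0.583 1.14
v -0.123 -2.126 0.054
v -0.008 -1.787 -0.201
v -0.129 -1.501 -0.513
v -0.446 -1.361 -0.782
v -0.859 -1.409 -0.925
v -1.237 -1.631 -0.894
v -1.459 -1.957 -0.7
v -1.456 -2.282 -0.405
v -1.228 -2.504 -0.102
v -0.848 -2.553 0.113
v 0.594 -3.243 -3.447
v 0.955 -3.469 -3.795
v 1.726 -3.117 -2.353
v 0.976 -3.246 -3.843
v 0.931 -3.023 -3.822
v 0.828 -2.837 -3.736
v 0.684 -2.722 -3.6
v 0.525 -2.697 -3.438
v 0.377 -2.766 -3.278
v 0.267 -2.918 -3.146
v 0.214 -3.126 -3.067
v 0.226 -3.354 -3.054
v 0.301 -3.562 -3.108
v 0.428 -3.716 -3.221
v 0.583 -3.788 -3.373
v 0.739 -3.765 -3.538
v 0.871 -3.652 -3.687
f 2 4 1
f 5 2 1
f 1 4 3
f 3 5 1
f 2 8 4
f 6 2 5
f 6 8 2
f 4 8 3
f 7 5 3
f 3 8 7
f 7 6 5
f 8 6 7
f 9 20 14
f 9 14 10
f 9 10 16
f 9 16 19
f 9 19 20
f 10 14 18
f 14 20 13
f 20 19 11
f 19 16 15
f 16 10 17
f 12 18 13
f 12 13 11
f 12 11 15
f 12 15 17
f 12 17 18
f 13 18 14
f 11 13 20
f 15 11 19
f 17 15 16
f 18 17 10
f 22 21 24
f 22 24 23
f 24 21 25
f 24 25 23
f 25 21 26
f 25 26 23
f 26 21 27
f 26 27 23
f 27 21 28
f 27 28 23
f 28 21 29
f 28 29 23
f 29 21 30
f 29 30 23
f 30 21 31
f 30 31 23
f 31 21 32
f 31 32 23
f 32 21 33
f 32 33 23
f 33 21 22
f 33 22 23
f 35 34 37
f 35 37 36
f 37 34 38
f 37 38 36
f 38 34 39
f 38 39 36
f 39 34 40
f 39 40 36
f 40 34 41
f 40 41 36
f 41 34 42
f 41 42 36
f 42 34 43
f 42 43 36
f 43 34 44
f 43 44 36
f 44 34 45
f 44 45 36
f 45 34 46
f 45 46 36
f 46 34 47
f 46 47 36
f 47 34 48
f 47 48 36
f 48 34 49
f 48 49 36
f 49 34 50
f 49 50 36
f 50 34 35
f 50 35 36



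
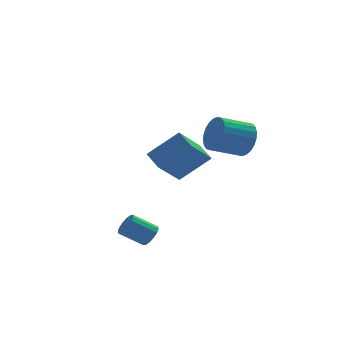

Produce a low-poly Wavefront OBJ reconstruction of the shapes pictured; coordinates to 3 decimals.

v 1.059 -3.366 2.69
v 1.366 -3.639 3.389
v 0.107 -3.826 3.868
v -0.199 -3.554 3.17
v 1.342 -3.329 3.448
v 0.084 -3.517 3.928
v 1.276 -3.026 3.393
v 0.017 -3.213 3.872
v 1.177 -2.774 3.23
v -0.082 -2.961 3.709
v 1.059 -2.612 2.985
v -0.2 -2.799 3.464
v 0.942 -2.565 2.695
v -0.317 -2.752 3.174
v 0.843 -2.64 2.405
v -0.416 -2.827 2.884
v 0.776 -2.826 2.158
v -0.483 -3.013 2.637
v 0.753 -3.094 1.992
v -0.506 -3.281 2.471
v 0.776 -3.403 1.932
v -0.482 -3.591 2.412
v 0.843 -3.707 1.988
v -0.416 -3.894 2.467
v 0.942 -3.959 2.151
v -0.317 -4.146 2.63
v 1.06 -4.121 2.396
v -0.199 -4.308 2.875
v 1.177 -4.168 2.686
v -0.082 -4.355 3.165
v 1.276 -4.093 2.976
v 0.017 -4.28 3.455
v 1.343 -3.907 3.223
v 0.084 -4.094 3.702
v -2.531 -3.279 -2.042
v -2.228 -3.165 -1.635
v -3.147 -3.028 -0.991
v -3.449 -3.141 -1.398
v -2.276 -2.929 -1.754
v -3.195 -2.791 -1.11
v -2.393 -2.786 -1.95
v -3.311 -2.648 -1.306
v -2.546 -2.775 -2.171
v -3.464 -2.638 -1.527
v -2.695 -2.9 -2.357
v -3.614 -2.762 -1.714
v -2.8 -3.125 -2.459
v -3.719 -2.988 -1.815
v -2.833 -3.392 -2.449
v -3.752 -3.255 -1.805
v -2.785 -3.629 -2.33
v -3.704 -3.491 -1.686
v -2.669 -3.772 -2.134
v -3.587 -3.634 -1.49
v -2.516 -3.782 -1.913
v -3.434 -3.645 -1.269
v -2.366 -3.658 -1.726
v -3.285 -3.52 -1.083
v -2.261 -3.432 -1.625
v -3.18 -3.295 -0.981
v -0.39 -0.537 1.411
v -0.678 0.319 1.816
v -1.661 -0.447 0.316
v -1.949 0.41 0.72
v 0.629 0.33 0.3
v 0.341 1.187 0.704
v -0.642 0.421 -0.796
v -0.93 1.277 -0.391
f 2 1 5
f 2 5 3
f 3 5 6
f 3 6 4
f 5 1 7
f 5 7 6
f 6 7 8
f 6 8 4
f 7 1 9
f 7 9 8
f 8 9 10
f 8 10 4
f 9 1 11
f 9 11 10
f 10 11 12
f 10 12 4
f 11 1 13
f 11 13 12
f 12 13 14
f 12 14 4
f 13 1 15
f 13 15 14
f 14 15 16
f 14 16 4
f 15 1 17
f 15 17 16
f 16 17 18
f 16 18 4
f 17 1 19
f 17 19 18
f 18 19 20
f 18 20 4
f 19 1 21
f 19 21 20
f 20 21 22
f 20 22 4
f 21 1 23
f 21 23 22
f 22 23 24
f 22 24 4
f 23 1 25
f 23 25 24
f 24 25 26
f 24 26 4
f 25 1 27
f 25 27 26
f 26 27 28
f 26 28 4
f 27 1 29
f 27 29 28
f 28 29 30
f 28 30 4
f 29 1 31
f 29 31 30
f 30 31 32
f 30 32 4
f 31 1 33
f 31 33 32
f 32 33 34
f 32 34 4
f 33 1 2
f 33 2 34
f 34 2 3
f 34 3 4
f 36 35 39
f 36 39 37
f 37 39 40
f 37 40 38
f 39 35 41
f 39 41 40
f 40 41 42
f 40 42 38
f 41 35 43
f 41 43 42
f 42 43 44
f 42 44 38
f 43 35 45
f 43 45 44
f 44 45 46
f 44 46 38
f 45 35 47
f 45 47 46
f 46 47 48
f 46 48 38
f 47 35 49
f 47 49 48
f 48 49 50
f 48 50 38
f 49 35 51
f 49 51 50
f 50 51 52
f 50 52 38
f 51 35 53
f 51 53 52
f 52 53 54
f 52 54 38
f 53 35 55
f 53 55 54
f 54 55 56
f 54 56 38
f 55 35 57
f 55 57 56
f 56 57 58
f 56 58 38
f 57 35 59
f 57 59 58
f 58 59 60
f 58 60 38
f 59 35 36
f 59 36 60
f 60 36 37
f 60 37 38
f 62 64 61
f 65 62 61
f 61 64 63
f 63 65 61
f 62 68 64
f 66 62 65
f 66 68 62
f 64 68 63
f 67 65 63
f 63 68 67
f 67 66 65
f 68 66 67



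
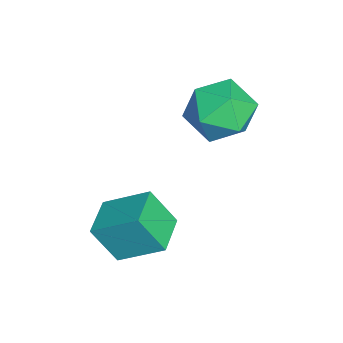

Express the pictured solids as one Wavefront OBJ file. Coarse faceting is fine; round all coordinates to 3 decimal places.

v 3.079 -3.037 -3.895
v 2.992 -3.733 -2.789
v 3.293 -1.779 -3.087
v 3.206 -2.476 -1.981
v 4.274 -3.224 -3.919
v 4.187 -3.921 -2.813
v 4.488 -1.967 -3.111
v 4.401 -2.663 -2.005
v 0.355 -0.622 0.228
v 0.928 0.136 -0.27
v 1.092 -1.836 -0.77
v 1.665 -1.078 -1.268
v 1.872 -1.321 -0.244
v 1.417 -0.571 0.373
v 0.603 -1.129 -1.413
v 0.148 -0.379 -0.796
v 1.082 -0.178 -1.284
v 1.866 -0.296 -0.562
v 0.154 -1.404 -0.478
v 0.938 -1.522 0.244
f 2 4 1
f 5 2 1
f 1 4 3
f 3 5 1
f 2 8 4
f 6 2 5
f 6 8 2
f 4 8 3
f 7 5 3
f 3 8 7
f 7 6 5
f 8 6 7
f 9 20 14
f 9 14 10
f 9 10 16
f 9 16 19
f 9 19 20
f 10 14 18
f 14 20 13
f 20 19 11
f 19 16 15
f 16 10 17
f 12 18 13
f 12 13 11
f 12 11 15
f 12 15 17
f 12 17 18
f 13 18 14
f 11 13 20
f 15 11 19
f 17 15 16
f 18 17 10



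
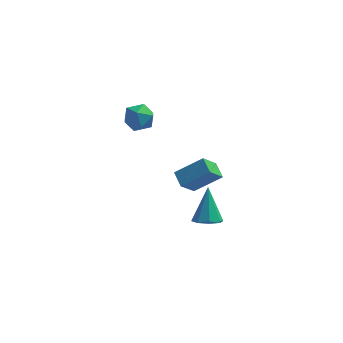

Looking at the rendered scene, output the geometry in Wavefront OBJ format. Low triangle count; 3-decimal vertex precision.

v -4.179 0.718 3.933
v -3.723 1.379 3.412
v -3.257 -0.379 3.348
v -2.801 0.282 2.827
v -2.705 0.273 3.779
v -3.275 0.951 4.141
v -3.705 0.049 2.619
v -4.275 0.727 2.981
v -3.43 0.966 2.601
v -2.812 1.104 3.318
v -4.168 -0.104 3.442
v -3.55 0.034 4.159
v -0.761 2.829 -4.809
v -1.411 1.957 -3.636
v -1.219 3.7 -4.415
v -1.869 2.828 -3.242
v 0.809 3.152 -3.698
v 0.159 2.28 -2.525
v 0.351 4.023 -3.304
v -0.299 3.151 -2.131
v 0.487 -3.02 -1.835
v 0.939 -2.413 -2.199
v 0.413 -1.88 -0.025
v 0.307 -2.329 -2.277
v -0.221 -2.649 -2.097
v -0.333 -3.187 -1.763
v 0.034 -3.627 -1.471
v 0.666 -3.711 -1.393
v 1.194 -3.39 -1.573
v 1.307 -2.853 -1.907
f 1 12 6
f 1 6 2
f 1 2 8
f 1 8 11
f 1 11 12
f 2 6 10
f 6 12 5
f 12 11 3
f 11 8 7
f 8 2 9
f 4 10 5
f 4 5 3
f 4 3 7
f 4 7 9
f 4 9 10
f 5 10 6
f 3 5 12
f 7 3 11
f 9 7 8
f 10 9 2
f 14 16 13
f 17 14 13
f 13 16 15
f 15 17 13
f 14 20 16
f 18 14 17
f 18 20 14
f 16 20 15
f 19 17 15
f 15 20 19
f 19 18 17
f 20 18 19
f 22 21 24
f 22 24 23
f 24 21 25
f 24 25 23
f 25 21 26
f 25 26 23
f 26 21 27
f 26 27 23
f 27 21 28
f 27 28 23
f 28 21 29
f 28 29 23
f 29 21 30
f 29 30 23
f 30 21 22
f 30 22 23



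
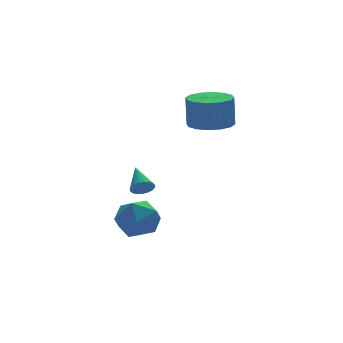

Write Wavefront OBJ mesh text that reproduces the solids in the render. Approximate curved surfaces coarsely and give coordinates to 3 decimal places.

v 3.721 2.058 2.153
v 4.329 2.934 2.066
v 4.347 3.078 3.619
v 3.739 2.202 3.707
v 3.808 3.12 2.055
v 3.825 3.263 3.608
v 3.263 3.022 2.07
v 3.281 3.165 3.623
v 2.841 2.665 2.107
v 2.859 2.808 3.661
v 2.655 2.146 2.157
v 2.672 2.289 3.711
v 2.754 1.603 2.206
v 2.772 1.746 3.76
v 3.113 1.182 2.241
v 3.131 1.326 3.794
v 3.635 0.997 2.252
v 3.652 1.14 3.805
v 4.179 1.095 2.237
v 4.197 1.238 3.79
v 4.601 1.452 2.199
v 4.619 1.595 3.753
v 4.788 1.971 2.149
v 4.805 2.114 3.703
v 4.688 2.514 2.1
v 4.706 2.657 3.654
v -0.691 0.009 0.039
v -0.502 -0.28 0.467
v -0.429 1.191 0.721
v -0.313 -0.25 0.342
v -0.189 -0.176 0.165
v -0.152 -0.069 -0.034
v -0.208 0.051 -0.22
v -0.348 0.164 -0.362
v -0.547 0.25 -0.434
v -0.771 0.294 -0.425
v -0.981 0.289 -0.335
v -1.142 0.236 -0.181
v -1.224 0.143 0.011
v -1.214 0.027 0.208
v -1.114 -0.092 0.376
v -0.941 -0.193 0.485
v -0.725 -0.26 0.517
v -0.913 1.875 -3.051
v 0.165 2.119 -2.713
v -0.845 0.261 -2.107
v 0.233 0.505 -1.769
v -0.655 1.122 -1.358
v -0.697 2.119 -1.942
v 0.017 0.261 -2.878
v -0.025 1.258 -3.462
v 0.74 1.121 -2.606
v 0.325 1.653 -1.666
v -1.005 0.727 -3.154
v -1.42 1.259 -2.214
f 2 1 5
f 2 5 3
f 3 5 6
f 3 6 4
f 5 1 7
f 5 7 6
f 6 7 8
f 6 8 4
f 7 1 9
f 7 9 8
f 8 9 10
f 8 10 4
f 9 1 11
f 9 11 10
f 10 11 12
f 10 12 4
f 11 1 13
f 11 13 12
f 12 13 14
f 12 14 4
f 13 1 15
f 13 15 14
f 14 15 16
f 14 16 4
f 15 1 17
f 15 17 16
f 16 17 18
f 16 18 4
f 17 1 19
f 17 19 18
f 18 19 20
f 18 20 4
f 19 1 21
f 19 21 20
f 20 21 22
f 20 22 4
f 21 1 23
f 21 23 22
f 22 23 24
f 22 24 4
f 23 1 25
f 23 25 24
f 24 25 26
f 24 26 4
f 25 1 2
f 25 2 26
f 26 2 3
f 26 3 4
f 28 27 30
f 28 30 29
f 30 27 31
f 30 31 29
f 31 27 32
f 31 32 29
f 32 27 33
f 32 33 29
f 33 27 34
f 33 34 29
f 34 27 35
f 34 35 29
f 35 27 36
f 35 36 29
f 36 27 37
f 36 37 29
f 37 27 38
f 37 38 29
f 38 27 39
f 38 39 29
f 39 27 40
f 39 40 29
f 40 27 41
f 40 41 29
f 41 27 42
f 41 42 29
f 42 27 43
f 42 43 29
f 43 27 28
f 43 28 29
f 44 55 49
f 44 49 45
f 44 45 51
f 44 51 54
f 44 54 55
f 45 49 53
f 49 55 48
f 55 54 46
f 54 51 50
f 51 45 52
f 47 53 48
f 47 48 46
f 47 46 50
f 47 50 52
f 47 52 53
f 48 53 49
f 46 48 55
f 50 46 54
f 52 50 51
f 53 52 45



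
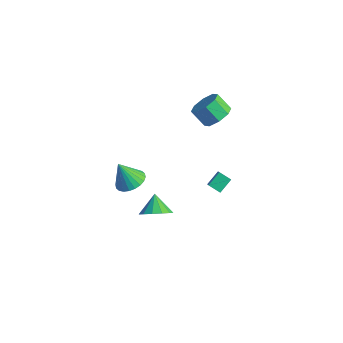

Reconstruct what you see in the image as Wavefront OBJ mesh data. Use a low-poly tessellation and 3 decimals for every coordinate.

v -3.085 -1.491 -1.636
v -2.216 -1.166 -1.211
v -3.715 -1.909 -0.024
v -2.433 -0.832 -1.21
v -2.749 -0.599 -1.273
v -3.116 -0.501 -1.391
v -3.479 -0.554 -1.547
v -3.781 -0.75 -1.716
v -3.978 -1.058 -1.873
v -4.038 -1.433 -1.994
v -3.954 -1.816 -2.06
v -3.737 -2.15 -2.062
v -3.421 -2.383 -1.999
v -3.053 -2.481 -1.88
v -2.691 -2.428 -1.725
v -2.388 -2.232 -1.555
v -2.192 -1.923 -1.398
v -2.131 -1.549 -1.278
v 2.104 -4.252 1.47
v 2.925 -3.913 1.95
v 1.336 -3.608 2.33
v 2.802 -3.526 1.551
v 2.457 -3.37 1.126
v 2 -3.494 0.81
v 1.575 -3.858 0.704
v 1.319 -4.347 0.841
v 1.312 -4.806 1.178
v 1.556 -5.089 1.607
v 1.974 -5.106 1.993
v 2.433 -4.852 2.213
v 2.788 -4.407 2.196
v -1.085 4.002 2.499
v -0.393 3.421 2.995
v -1.303 3.158 3.957
v -1.995 3.738 3.461
v -0.372 4.176 3.222
v -1.282 3.913 4.183
v -0.768 4.829 3.025
v -1.678 4.565 3.987
v -1.35 4.997 2.521
v -2.26 4.733 3.482
v -1.777 4.582 2.003
v -2.687 4.319 2.965
v -1.798 3.827 1.777
v -2.708 3.564 2.738
v -1.402 3.175 1.973
v -2.312 2.911 2.935
v -0.82 3.007 2.478
v -1.73 2.743 3.439
v 0.767 2.324 -2.652
v 0.029 2.049 -2.259
v 0.742 3.271 -2.036
v 0.004 2.997 -1.644
v 1.376 1.823 -1.856
v 0.638 1.549 -1.464
v 1.351 2.771 -1.241
v 0.613 2.496 -0.848
f 2 1 4
f 2 4 3
f 4 1 5
f 4 5 3
f 5 1 6
f 5 6 3
f 6 1 7
f 6 7 3
f 7 1 8
f 7 8 3
f 8 1 9
f 8 9 3
f 9 1 10
f 9 10 3
f 10 1 11
f 10 11 3
f 11 1 12
f 11 12 3
f 12 1 13
f 12 13 3
f 13 1 14
f 13 14 3
f 14 1 15
f 14 15 3
f 15 1 16
f 15 16 3
f 16 1 17
f 16 17 3
f 17 1 18
f 17 18 3
f 18 1 2
f 18 2 3
f 20 19 22
f 20 22 21
f 22 19 23
f 22 23 21
f 23 19 24
f 23 24 21
f 24 19 25
f 24 25 21
f 25 19 26
f 25 26 21
f 26 19 27
f 26 27 21
f 27 19 28
f 27 28 21
f 28 19 29
f 28 29 21
f 29 19 30
f 29 30 21
f 30 19 31
f 30 31 21
f 31 19 20
f 31 20 21
f 33 32 36
f 33 36 34
f 34 36 37
f 34 37 35
f 36 32 38
f 36 38 37
f 37 38 39
f 37 39 35
f 38 32 40
f 38 40 39
f 39 40 41
f 39 41 35
f 40 32 42
f 40 42 41
f 41 42 43
f 41 43 35
f 42 32 44
f 42 44 43
f 43 44 45
f 43 45 35
f 44 32 46
f 44 46 45
f 45 46 47
f 45 47 35
f 46 32 48
f 46 48 47
f 47 48 49
f 47 49 35
f 48 32 33
f 48 33 49
f 49 33 34
f 49 34 35
f 51 53 50
f 54 51 50
f 50 53 52
f 52 54 50
f 51 57 53
f 55 51 54
f 55 57 51
f 53 57 52
f 56 54 52
f 52 57 56
f 56 55 54
f 57 55 56



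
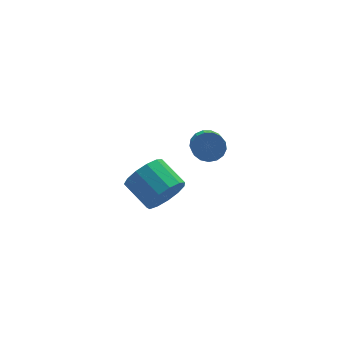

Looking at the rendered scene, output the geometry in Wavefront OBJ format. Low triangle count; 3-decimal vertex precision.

v 0.214 2.733 -3.647
v 0.728 2.548 -2.797
v 0.139 3.822 -2.164
v -0.374 4.007 -3.013
v 1.068 2.867 -3.123
v 0.479 4.141 -2.49
v 1.137 3.144 -3.616
v 0.548 4.418 -2.982
v 0.913 3.29 -4.118
v 0.324 4.564 -3.485
v 0.467 3.259 -4.471
v -0.122 4.533 -3.838
v -0.059 3.061 -4.562
v -0.647 4.336 -3.929
v -0.498 2.759 -4.362
v -1.087 4.034 -3.729
v -0.711 2.449 -3.936
v -1.3 3.723 -3.302
v -0.63 2.229 -3.417
v -1.219 3.503 -2.784
v -0.281 2.168 -2.971
v -0.87 3.443 -2.338
v 0.225 2.287 -2.74
v -0.364 3.562 -2.107
v 1.416 1.179 0.611
v 1.883 0.796 0.278
v 1.491 -0.583 1.316
v 1.024 -0.199 1.649
v 2.055 0.933 0.524
v 1.662 -0.446 1.562
v 2.08 1.126 0.791
v 1.688 -0.253 1.829
v 1.954 1.332 1.016
v 1.561 -0.047 2.054
v 1.704 1.502 1.149
v 1.311 0.123 2.187
v 1.388 1.599 1.158
v 0.996 0.22 2.196
v 1.079 1.6 1.042
v 0.687 0.221 2.08
v 0.847 1.504 0.827
v 0.455 0.125 1.865
v 0.746 1.334 0.563
v 0.353 -0.045 1.601
v 0.798 1.129 0.31
v 0.405 -0.25 1.348
v 0.991 0.935 0.125
v 0.599 -0.444 1.163
v 1.283 0.797 0.052
v 0.89 -0.582 1.09
v 1.604 0.747 0.107
v 1.212 -0.632 1.145
f 2 1 5
f 2 5 3
f 3 5 6
f 3 6 4
f 5 1 7
f 5 7 6
f 6 7 8
f 6 8 4
f 7 1 9
f 7 9 8
f 8 9 10
f 8 10 4
f 9 1 11
f 9 11 10
f 10 11 12
f 10 12 4
f 11 1 13
f 11 13 12
f 12 13 14
f 12 14 4
f 13 1 15
f 13 15 14
f 14 15 16
f 14 16 4
f 15 1 17
f 15 17 16
f 16 17 18
f 16 18 4
f 17 1 19
f 17 19 18
f 18 19 20
f 18 20 4
f 19 1 21
f 19 21 20
f 20 21 22
f 20 22 4
f 21 1 23
f 21 23 22
f 22 23 24
f 22 24 4
f 23 1 2
f 23 2 24
f 24 2 3
f 24 3 4
f 26 25 29
f 26 29 27
f 27 29 30
f 27 30 28
f 29 25 31
f 29 31 30
f 30 31 32
f 30 32 28
f 31 25 33
f 31 33 32
f 32 33 34
f 32 34 28
f 33 25 35
f 33 35 34
f 34 35 36
f 34 36 28
f 35 25 37
f 35 37 36
f 36 37 38
f 36 38 28
f 37 25 39
f 37 39 38
f 38 39 40
f 38 40 28
f 39 25 41
f 39 41 40
f 40 41 42
f 40 42 28
f 41 25 43
f 41 43 42
f 42 43 44
f 42 44 28
f 43 25 45
f 43 45 44
f 44 45 46
f 44 46 28
f 45 25 47
f 45 47 46
f 46 47 48
f 46 48 28
f 47 25 49
f 47 49 48
f 48 49 50
f 48 50 28
f 49 25 51
f 49 51 50
f 50 51 52
f 50 52 28
f 51 25 26
f 51 26 52
f 52 26 27
f 52 27 28



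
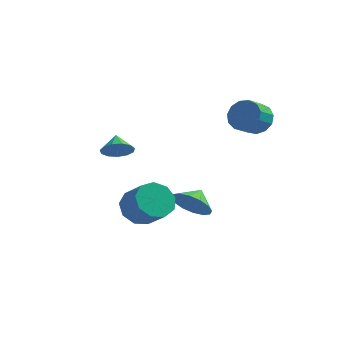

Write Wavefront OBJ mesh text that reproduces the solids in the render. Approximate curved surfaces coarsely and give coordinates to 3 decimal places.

v -1.285 -0.672 -1.451
v -0.616 0.096 -1.598
v 0.375 -0.579 -0.616
v -0.295 -1.348 -0.469
v -1.044 0.25 -1.06
v -0.054 -0.426 -0.078
v -1.586 -0.028 -0.705
v -0.595 -0.704 0.277
v -1.987 -0.608 -0.699
v -0.996 -1.283 0.283
v -2.059 -1.217 -1.045
v -1.069 -1.893 -0.063
v -1.77 -1.572 -1.581
v -0.779 -2.247 -0.599
v -1.254 -1.505 -2.056
v -0.263 -2.181 -1.074
v -0.752 -1.049 -2.248
v 0.238 -1.725 -1.266
v -0.5 -0.417 -2.067
v 0.49 -1.092 -1.085
v 2.823 4.223 2.506
v 3.647 3.839 2.468
v 3.262 2.953 3.055
v 2.437 3.337 3.094
v 3.64 4.124 2.894
v 3.255 3.239 3.481
v 3.374 4.441 3.197
v 2.988 3.555 3.784
v 2.932 4.688 3.281
v 2.547 3.803 3.868
v 2.456 4.788 3.118
v 2.071 3.902 3.705
v 2.097 4.708 2.762
v 1.711 3.823 3.349
v 1.967 4.474 2.324
v 1.582 3.589 2.911
v 2.11 4.16 1.945
v 1.724 3.275 2.532
v 2.478 3.866 1.743
v 2.093 2.981 2.33
v 2.956 3.686 1.784
v 2.571 2.8 2.371
v 3.392 3.675 2.054
v 3.007 2.79 2.641
v 0.403 1.833 -2.303
v 0.995 1.25 -1.645
v 0.637 2.687 -1.757
v 1.339 1.41 -2.041
v 1.433 1.683 -2.508
v 1.25 1.997 -2.92
v 0.841 2.266 -3.166
v 0.314 2.42 -3.182
v -0.188 2.416 -2.962
v -0.532 2.257 -2.565
v -0.626 1.983 -2.099
v -0.443 1.67 -1.687
v -0.034 1.4 -1.44
v 0.493 1.246 -1.425
v -3.209 1.987 0.634
v -2.432 2.213 0.765
v -3.531 2.753 1.226
v -2.573 2.444 0.39
v -2.916 2.529 0.093
v -3.352 2.443 -0.033
v -3.743 2.212 0.054
v -3.964 1.909 0.324
v -3.945 1.632 0.693
v -3.693 1.467 1.043
v -3.287 1.468 1.263
v -2.856 1.633 1.284
v -2.537 1.911 1.098
f 2 1 5
f 2 5 3
f 3 5 6
f 3 6 4
f 5 1 7
f 5 7 6
f 6 7 8
f 6 8 4
f 7 1 9
f 7 9 8
f 8 9 10
f 8 10 4
f 9 1 11
f 9 11 10
f 10 11 12
f 10 12 4
f 11 1 13
f 11 13 12
f 12 13 14
f 12 14 4
f 13 1 15
f 13 15 14
f 14 15 16
f 14 16 4
f 15 1 17
f 15 17 16
f 16 17 18
f 16 18 4
f 17 1 19
f 17 19 18
f 18 19 20
f 18 20 4
f 19 1 2
f 19 2 20
f 20 2 3
f 20 3 4
f 22 21 25
f 22 25 23
f 23 25 26
f 23 26 24
f 25 21 27
f 25 27 26
f 26 27 28
f 26 28 24
f 27 21 29
f 27 29 28
f 28 29 30
f 28 30 24
f 29 21 31
f 29 31 30
f 30 31 32
f 30 32 24
f 31 21 33
f 31 33 32
f 32 33 34
f 32 34 24
f 33 21 35
f 33 35 34
f 34 35 36
f 34 36 24
f 35 21 37
f 35 37 36
f 36 37 38
f 36 38 24
f 37 21 39
f 37 39 38
f 38 39 40
f 38 40 24
f 39 21 41
f 39 41 40
f 40 41 42
f 40 42 24
f 41 21 43
f 41 43 42
f 42 43 44
f 42 44 24
f 43 21 22
f 43 22 44
f 44 22 23
f 44 23 24
f 46 45 48
f 46 48 47
f 48 45 49
f 48 49 47
f 49 45 50
f 49 50 47
f 50 45 51
f 50 51 47
f 51 45 52
f 51 52 47
f 52 45 53
f 52 53 47
f 53 45 54
f 53 54 47
f 54 45 55
f 54 55 47
f 55 45 56
f 55 56 47
f 56 45 57
f 56 57 47
f 57 45 58
f 57 58 47
f 58 45 46
f 58 46 47
f 60 59 62
f 60 62 61
f 62 59 63
f 62 63 61
f 63 59 64
f 63 64 61
f 64 59 65
f 64 65 61
f 65 59 66
f 65 66 61
f 66 59 67
f 66 67 61
f 67 59 68
f 67 68 61
f 68 59 69
f 68 69 61
f 69 59 70
f 69 70 61
f 70 59 71
f 70 71 61
f 71 59 60
f 71 60 61



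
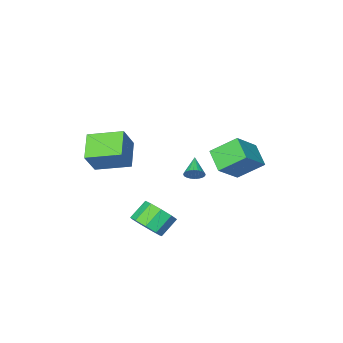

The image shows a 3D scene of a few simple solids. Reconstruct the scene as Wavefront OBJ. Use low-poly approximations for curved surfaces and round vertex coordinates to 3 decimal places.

v -1.409 1.055 0.663
v -1.026 1.098 1.137
v -2.111 0.105 1.317
v -1.191 1.26 1.195
v -1.389 1.39 1.173
v -1.589 1.47 1.073
v -1.763 1.486 0.91
v -1.882 1.437 0.711
v -1.93 1.33 0.503
v -1.898 1.181 0.321
v -1.791 1.012 0.19
v -1.627 0.851 0.132
v -1.429 0.72 0.154
v -1.229 0.64 0.254
v -1.055 0.624 0.416
v -0.936 0.673 0.616
v -0.888 0.78 0.823
v -0.92 0.929 1.006
v 3.283 -1.703 1.33
v 2.324 -2.935 2.246
v 1.852 -0.22 1.826
v 0.893 -1.451 2.743
v 4.167 -1.329 2.757
v 3.208 -2.56 3.674
v 2.736 0.155 3.254
v 1.777 -1.077 4.17
v 3.384 3.393 -0.466
v 3.942 2.748 0.128
v 2.914 2.661 1
v 2.356 3.307 0.406
v 4.055 3.421 0.328
v 3.027 3.334 1.2
v 3.854 4.081 0.157
v 2.826 3.995 1.028
v 3.433 4.42 -0.306
v 2.405 4.333 0.565
v 2.989 4.278 -0.844
v 1.961 4.191 0.028
v 2.73 3.722 -1.204
v 1.702 3.636 -0.333
v 2.777 3.013 -1.219
v 1.749 2.926 -0.348
v 3.108 2.481 -0.882
v 2.08 2.394 -0.011
v 3.568 2.376 -0.35
v 2.54 2.29 0.522
v -3.475 2.232 0.283
v -3.827 0.925 1.059
v -4.62 3.209 1.409
v -4.972 1.903 2.185
v -1.908 2.577 1.575
v -2.26 1.271 2.351
v -3.053 3.555 2.701
v -3.405 2.248 3.477
f 2 1 4
f 2 4 3
f 4 1 5
f 4 5 3
f 5 1 6
f 5 6 3
f 6 1 7
f 6 7 3
f 7 1 8
f 7 8 3
f 8 1 9
f 8 9 3
f 9 1 10
f 9 10 3
f 10 1 11
f 10 11 3
f 11 1 12
f 11 12 3
f 12 1 13
f 12 13 3
f 13 1 14
f 13 14 3
f 14 1 15
f 14 15 3
f 15 1 16
f 15 16 3
f 16 1 17
f 16 17 3
f 17 1 18
f 17 18 3
f 18 1 2
f 18 2 3
f 20 22 19
f 23 20 19
f 19 22 21
f 21 23 19
f 20 26 22
f 24 20 23
f 24 26 20
f 22 26 21
f 25 23 21
f 21 26 25
f 25 24 23
f 26 24 25
f 28 27 31
f 28 31 29
f 29 31 32
f 29 32 30
f 31 27 33
f 31 33 32
f 32 33 34
f 32 34 30
f 33 27 35
f 33 35 34
f 34 35 36
f 34 36 30
f 35 27 37
f 35 37 36
f 36 37 38
f 36 38 30
f 37 27 39
f 37 39 38
f 38 39 40
f 38 40 30
f 39 27 41
f 39 41 40
f 40 41 42
f 40 42 30
f 41 27 43
f 41 43 42
f 42 43 44
f 42 44 30
f 43 27 45
f 43 45 44
f 44 45 46
f 44 46 30
f 45 27 28
f 45 28 46
f 46 28 29
f 46 29 30
f 48 50 47
f 51 48 47
f 47 50 49
f 49 51 47
f 48 54 50
f 52 48 51
f 52 54 48
f 50 54 49
f 53 51 49
f 49 54 53
f 53 52 51
f 54 52 53



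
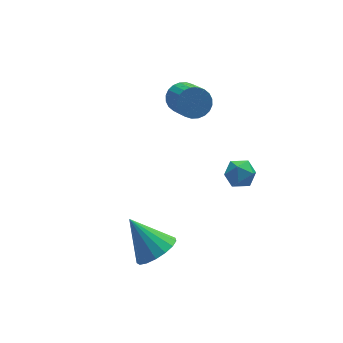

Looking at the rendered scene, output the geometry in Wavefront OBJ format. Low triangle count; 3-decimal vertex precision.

v -2.001 -4.429 -2.126
v -1.104 -4.6 -1.512
v -2.819 -3.151 -0.574
v -0.982 -4.175 -1.798
v -1.093 -3.808 -2.158
v -1.412 -3.583 -2.512
v -1.866 -3.552 -2.777
v -2.351 -3.722 -2.892
v -2.756 -4.053 -2.833
v -2.987 -4.471 -2.611
v -2.993 -4.879 -2.278
v -2.771 -5.184 -1.911
v -2.373 -5.316 -1.592
v -1.89 -5.244 -1.396
v -1.432 -4.986 -1.367
v 1.897 1.948 2.019
v 2.501 1.559 1.529
v 2.407 -0.077 2.71
v 1.803 0.312 3.201
v 2.694 1.715 1.76
v 2.6 0.079 2.942
v 2.766 1.907 2.031
v 2.672 0.271 3.213
v 2.705 2.104 2.3
v 2.611 0.469 3.482
v 2.522 2.278 2.527
v 2.428 0.643 3.708
v 2.243 2.402 2.676
v 2.149 0.766 3.857
v 1.912 2.457 2.725
v 1.818 0.821 3.906
v 1.578 2.434 2.667
v 1.484 0.798 3.848
v 1.293 2.337 2.51
v 1.199 0.701 3.691
v 1.1 2.181 2.278
v 1.006 0.545 3.46
v 1.028 1.989 2.007
v 0.934 0.353 3.189
v 1.089 1.791 1.738
v 0.995 0.156 2.92
v 1.272 1.617 1.512
v 1.178 -0.018 2.693
v 1.551 1.494 1.363
v 1.457 -0.142 2.544
v 1.882 1.439 1.314
v 1.788 -0.197 2.495
v 2.216 1.462 1.372
v 2.122 -0.174 2.553
v 2.343 -2.701 1.371
v 3.069 -3.081 1.506
v 2.051 -3.599 0.414
v 2.777 -3.979 0.549
v 2.177 -4.012 1.123
v 2.358 -3.457 1.715
v 2.762 -3.223 0.205
v 2.943 -2.668 0.797
v 3.328 -3.404 0.786
v 2.966 -3.892 1.353
v 2.154 -2.788 0.567
v 1.792 -3.276 1.134
f 2 1 4
f 2 4 3
f 4 1 5
f 4 5 3
f 5 1 6
f 5 6 3
f 6 1 7
f 6 7 3
f 7 1 8
f 7 8 3
f 8 1 9
f 8 9 3
f 9 1 10
f 9 10 3
f 10 1 11
f 10 11 3
f 11 1 12
f 11 12 3
f 12 1 13
f 12 13 3
f 13 1 14
f 13 14 3
f 14 1 15
f 14 15 3
f 15 1 2
f 15 2 3
f 17 16 20
f 17 20 18
f 18 20 21
f 18 21 19
f 20 16 22
f 20 22 21
f 21 22 23
f 21 23 19
f 22 16 24
f 22 24 23
f 23 24 25
f 23 25 19
f 24 16 26
f 24 26 25
f 25 26 27
f 25 27 19
f 26 16 28
f 26 28 27
f 27 28 29
f 27 29 19
f 28 16 30
f 28 30 29
f 29 30 31
f 29 31 19
f 30 16 32
f 30 32 31
f 31 32 33
f 31 33 19
f 32 16 34
f 32 34 33
f 33 34 35
f 33 35 19
f 34 16 36
f 34 36 35
f 35 36 37
f 35 37 19
f 36 16 38
f 36 38 37
f 37 38 39
f 37 39 19
f 38 16 40
f 38 40 39
f 39 40 41
f 39 41 19
f 40 16 42
f 40 42 41
f 41 42 43
f 41 43 19
f 42 16 44
f 42 44 43
f 43 44 45
f 43 45 19
f 44 16 46
f 44 46 45
f 45 46 47
f 45 47 19
f 46 16 48
f 46 48 47
f 47 48 49
f 47 49 19
f 48 16 17
f 48 17 49
f 49 17 18
f 49 18 19
f 50 61 55
f 50 55 51
f 50 51 57
f 50 57 60
f 50 60 61
f 51 55 59
f 55 61 54
f 61 60 52
f 60 57 56
f 57 51 58
f 53 59 54
f 53 54 52
f 53 52 56
f 53 56 58
f 53 58 59
f 54 59 55
f 52 54 61
f 56 52 60
f 58 56 57
f 59 58 51



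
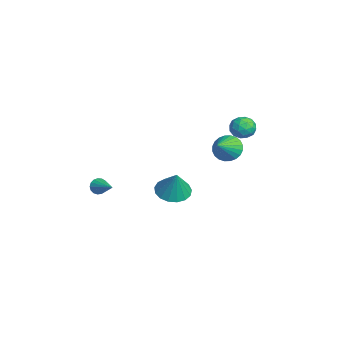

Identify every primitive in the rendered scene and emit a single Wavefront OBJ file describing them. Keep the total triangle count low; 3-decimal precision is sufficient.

v -3.304 -4.283 -2.223
v -3.03 -4.399 -2.721
v -1.956 -3.697 -1.617
v -3.126 -4.141 -2.757
v -3.262 -3.916 -2.67
v -3.409 -3.774 -2.482
v -3.531 -3.749 -2.234
v -3.601 -3.846 -1.983
v -3.604 -4.043 -1.788
v -3.537 -4.295 -1.692
v -3.418 -4.545 -1.718
v -3.272 -4.734 -1.86
v -3.133 -4.819 -2.085
v -3.034 -4.782 -2.341
v -2.997 -4.631 -2.571
v -3.246 0.021 -2.991
v -2.333 -0.448 -3.36
v -2.534 0.099 -1.329
v -2.245 0.063 -3.422
v -2.387 0.564 -3.385
v -2.725 0.94 -3.258
v -3.182 1.106 -3.07
v -3.655 1.023 -2.864
v -4.033 0.711 -2.687
v -4.231 0.24 -2.58
v -4.204 -0.281 -2.567
v -3.957 -0.733 -2.651
v -3.547 -1.012 -2.813
v -3.068 -1.054 -3.016
v -2.63 -0.851 -3.214
v -0.219 2.514 1.853
v 0.451 3.094 1.606
v 0.819 1.686 2.727
v 0.327 3.253 1.904
v 0.119 3.298 2.193
v -0.14 3.225 2.431
v -0.41 3.043 2.58
v -0.652 2.781 2.619
v -0.828 2.478 2.541
v -0.911 2.18 2.359
v -0.889 1.933 2.099
v -0.765 1.775 1.802
v -0.558 1.729 1.512
v -0.299 1.802 1.275
v -0.028 1.984 1.125
v 0.214 2.247 1.086
v 0.39 2.55 1.164
v 0.473 2.847 1.347
v -2.445 4.404 2.828
v -1.666 4.249 2.586
v -2.894 3.451 1.994
v -2.115 3.296 1.752
v -2.357 3.099 2.521
v -2.08 3.688 3.037
v -2.48 4.012 1.543
v -2.203 4.601 2.059
v -1.687 4.007 1.792
v -1.612 3.443 2.396
v -2.948 4.257 2.184
v -2.873 3.693 2.788
v -2.016 4.411 2.78
v -2.544 3.289 1.8
v -2.686 3.174 2.252
v -2.228 3.083 2.11
v -2.26 4.081 3.045
v -1.802 3.99 2.903
v -2.208 3.313 2.865
v -2.758 3.71 1.677
v -2.3 3.619 1.535
v -2.332 4.617 2.47
v -1.874 4.526 2.328
v -2.352 4.387 1.715
v -1.571 4.177 2.171
v -1.835 3.617 1.681
v -2.049 4.038 1.558
v -1.886 4.384 1.861
v -1.526 3.845 2.526
v -1.79 3.285 2.036
v -1.933 3.169 2.488
v -1.77 3.515 2.791
v -1.539 3.703 2.06
v -2.77 4.415 2.544
v -3.034 3.855 2.054
v -2.79 4.185 1.789
v -2.627 4.531 2.092
v -2.725 4.083 2.899
v -2.989 3.523 2.409
v -2.674 3.316 2.719
v -2.511 3.662 3.022
v -3.021 3.997 2.52
f 2 1 4
f 2 4 3
f 4 1 5
f 4 5 3
f 5 1 6
f 5 6 3
f 6 1 7
f 6 7 3
f 7 1 8
f 7 8 3
f 8 1 9
f 8 9 3
f 9 1 10
f 9 10 3
f 10 1 11
f 10 11 3
f 11 1 12
f 11 12 3
f 12 1 13
f 12 13 3
f 13 1 14
f 13 14 3
f 14 1 15
f 14 15 3
f 15 1 2
f 15 2 3
f 17 16 19
f 17 19 18
f 19 16 20
f 19 20 18
f 20 16 21
f 20 21 18
f 21 16 22
f 21 22 18
f 22 16 23
f 22 23 18
f 23 16 24
f 23 24 18
f 24 16 25
f 24 25 18
f 25 16 26
f 25 26 18
f 26 16 27
f 26 27 18
f 27 16 28
f 27 28 18
f 28 16 29
f 28 29 18
f 29 16 30
f 29 30 18
f 30 16 17
f 30 17 18
f 32 31 34
f 32 34 33
f 34 31 35
f 34 35 33
f 35 31 36
f 35 36 33
f 36 31 37
f 36 37 33
f 37 31 38
f 37 38 33
f 38 31 39
f 38 39 33
f 39 31 40
f 39 40 33
f 40 31 41
f 40 41 33
f 41 31 42
f 41 42 33
f 42 31 43
f 42 43 33
f 43 31 44
f 43 44 33
f 44 31 45
f 44 45 33
f 45 31 46
f 45 46 33
f 46 31 47
f 46 47 33
f 47 31 48
f 47 48 33
f 48 31 32
f 48 32 33
f 49 86 65
f 86 60 89
f 65 89 54
f 86 89 65
f 49 65 61
f 65 54 66
f 61 66 50
f 65 66 61
f 49 61 70
f 61 50 71
f 70 71 56
f 61 71 70
f 49 70 82
f 70 56 85
f 82 85 59
f 70 85 82
f 49 82 86
f 82 59 90
f 86 90 60
f 82 90 86
f 50 66 77
f 66 54 80
f 77 80 58
f 66 80 77
f 54 89 67
f 89 60 88
f 67 88 53
f 89 88 67
f 60 90 87
f 90 59 83
f 87 83 51
f 90 83 87
f 59 85 84
f 85 56 72
f 84 72 55
f 85 72 84
f 56 71 76
f 71 50 73
f 76 73 57
f 71 73 76
f 52 78 64
f 78 58 79
f 64 79 53
f 78 79 64
f 52 64 62
f 64 53 63
f 62 63 51
f 64 63 62
f 52 62 69
f 62 51 68
f 69 68 55
f 62 68 69
f 52 69 74
f 69 55 75
f 74 75 57
f 69 75 74
f 52 74 78
f 74 57 81
f 78 81 58
f 74 81 78
f 53 79 67
f 79 58 80
f 67 80 54
f 79 80 67
f 51 63 87
f 63 53 88
f 87 88 60
f 63 88 87
f 55 68 84
f 68 51 83
f 84 83 59
f 68 83 84
f 57 75 76
f 75 55 72
f 76 72 56
f 75 72 76
f 58 81 77
f 81 57 73
f 77 73 50
f 81 73 77

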